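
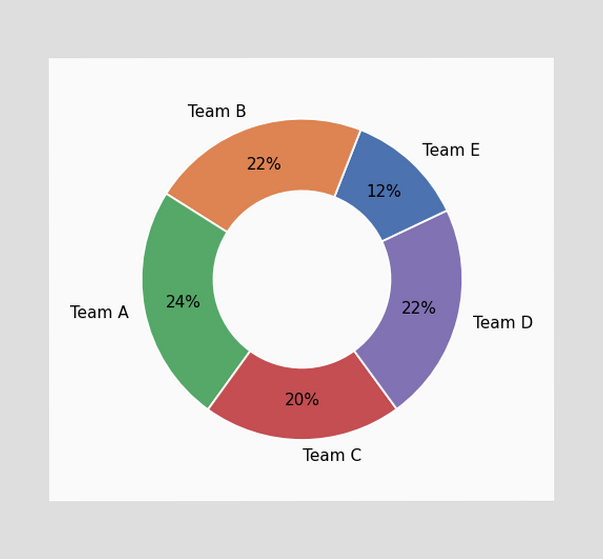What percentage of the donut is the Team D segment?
The Team D segment takes up 22% of the ring.

22%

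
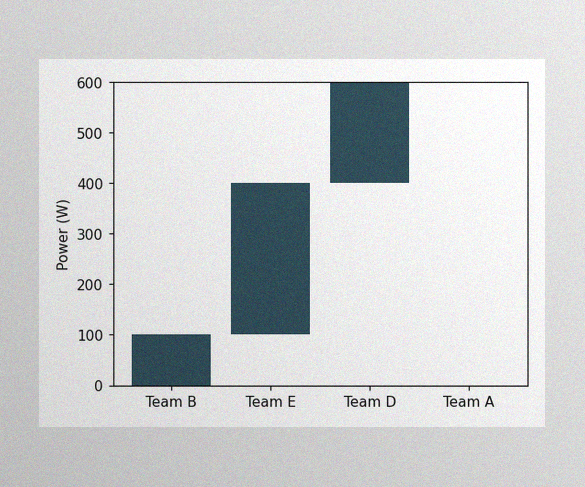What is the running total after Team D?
The image has some photo noise and uneven lighting. After Team D the running total reaches 600W.

600W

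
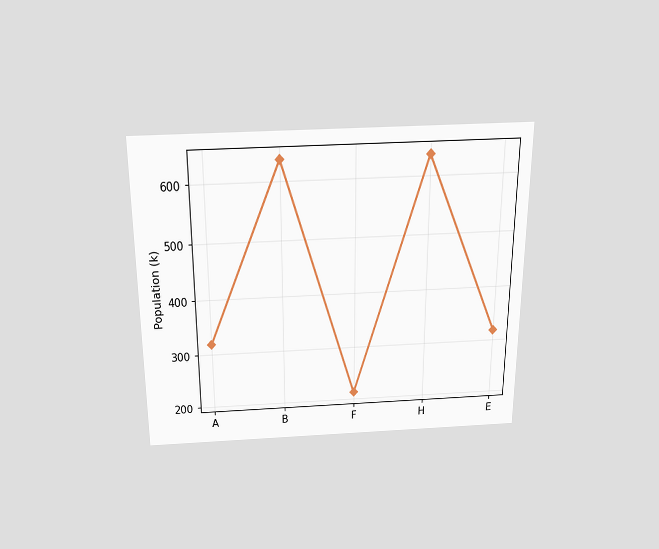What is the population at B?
636k

The chart is viewed slightly from above. At B, the line is at 636k.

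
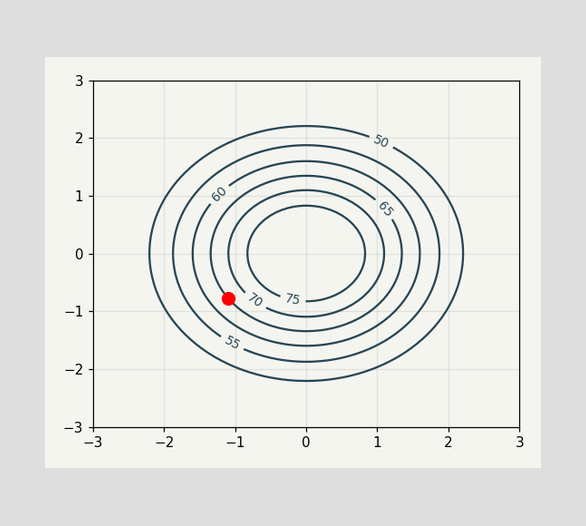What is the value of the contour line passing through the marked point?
65

The marked point sits on the contour labelled 65.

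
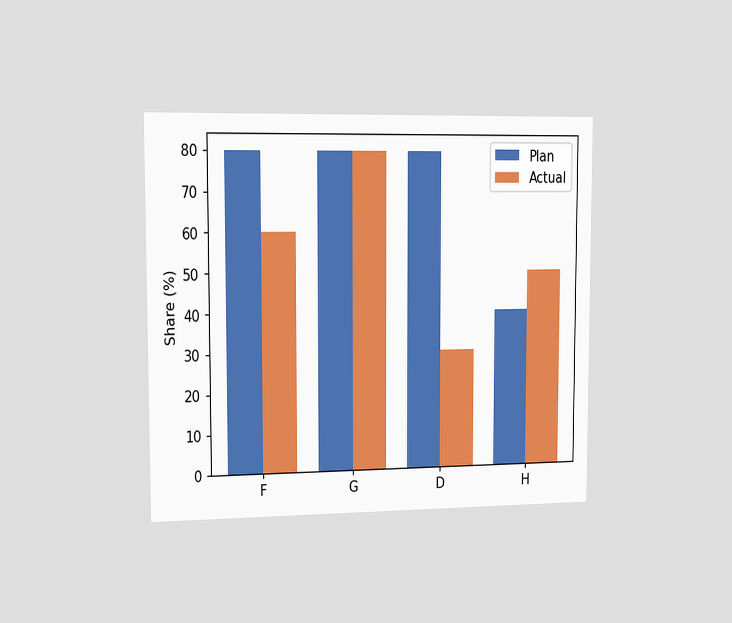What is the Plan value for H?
40%

The chart is viewed slightly from the left. The Plan bar at H reaches 40% on the y-axis.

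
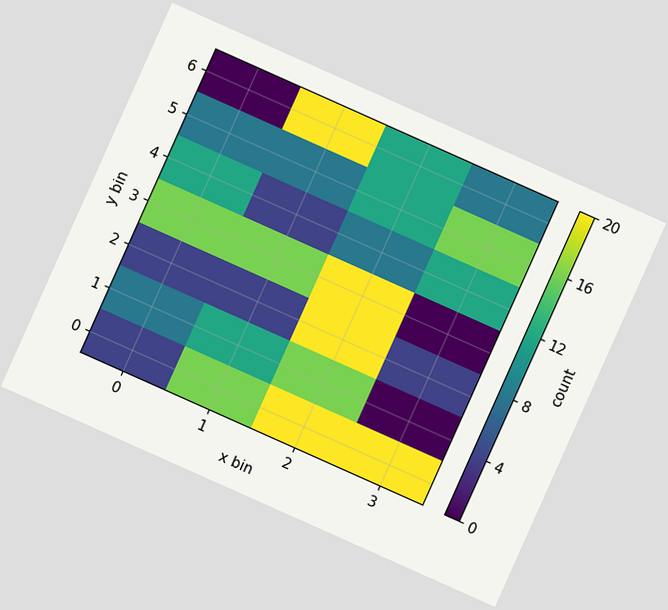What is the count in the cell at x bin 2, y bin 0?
The chart is tilted about 24° clockwise. Matching the cell (2, 0) against the colorbar gives 20.

20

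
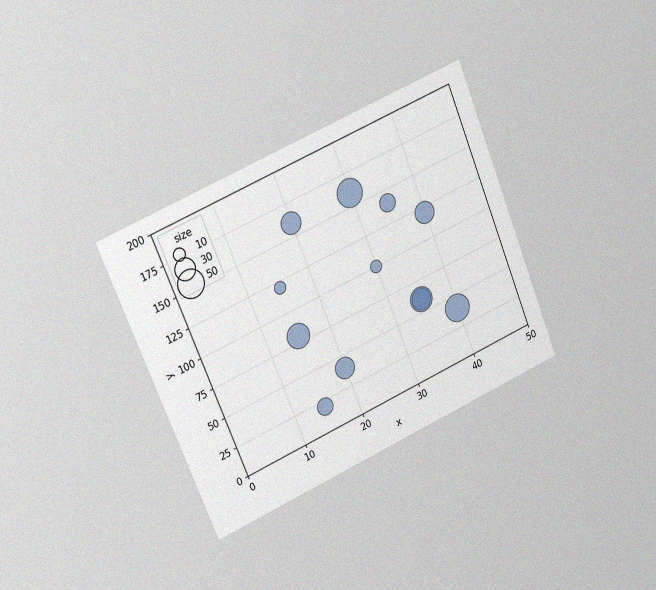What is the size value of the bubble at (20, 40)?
The chart is tilted about 22° counter-clockwise and viewed slightly from the left, with some photo noise. Matching the bubble at (20, 40) against the size legend gives 30.

30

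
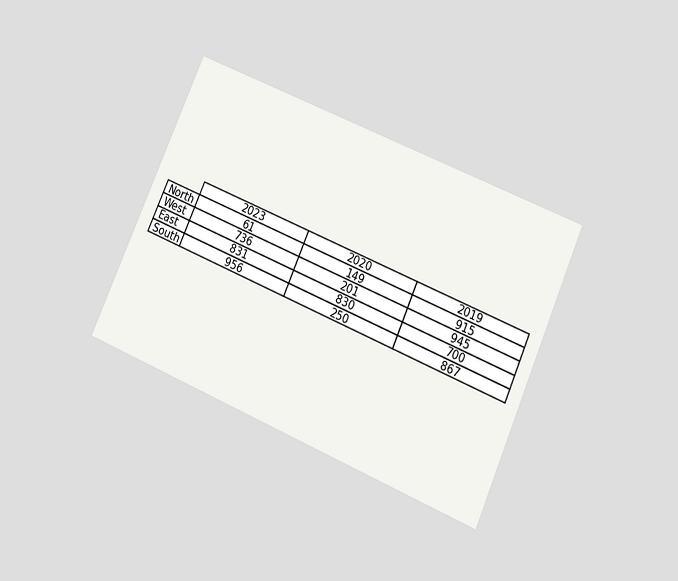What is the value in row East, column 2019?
700

The chart is tilted about 24° clockwise and viewed slightly from below. The (East, 2019) cell reads 700.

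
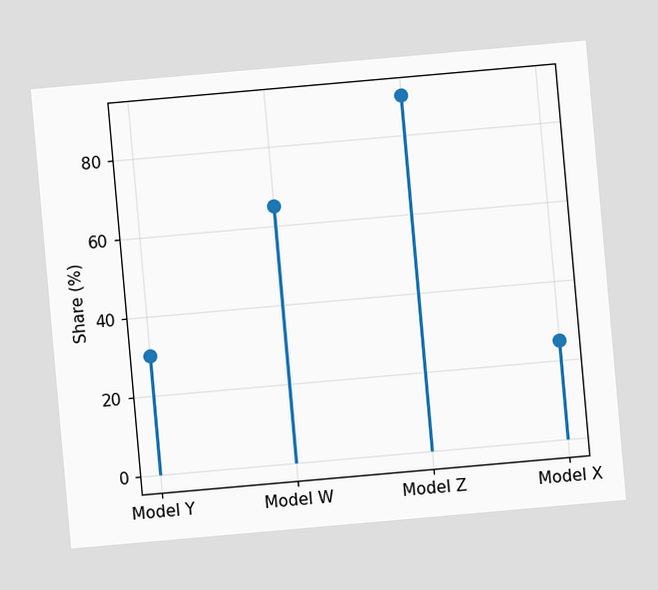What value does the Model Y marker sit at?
The chart is tilted about 5° counter-clockwise. The Model Y marker sits at 30%.

30%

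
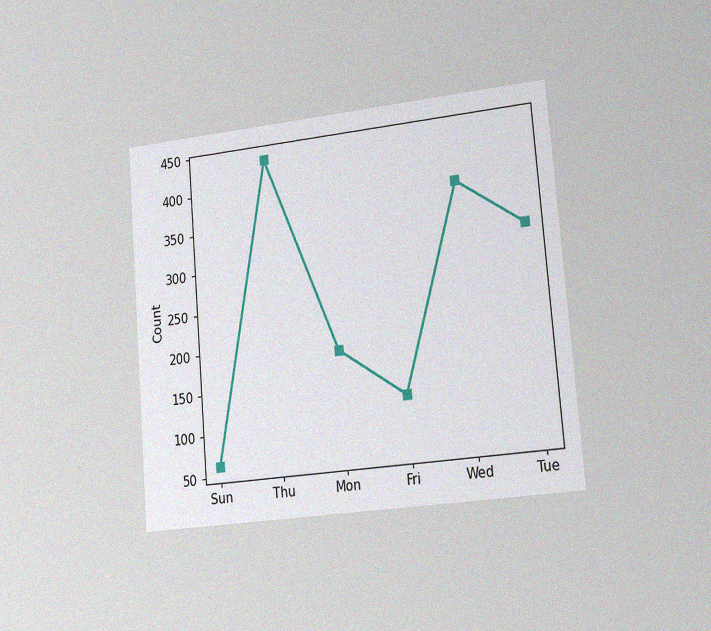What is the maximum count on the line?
The chart is tilted about 5° counter-clockwise and viewed slightly from the right, with some photo noise. The highest point is at Thu, and reading across to the y-axis gives 434.

434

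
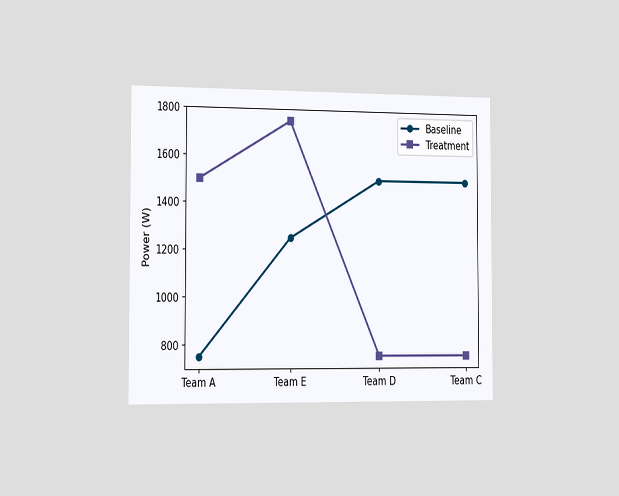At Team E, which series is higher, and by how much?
Treatment, by 500W

The chart is viewed slightly from the left. At Team E, Treatment sits above the other line by 500W.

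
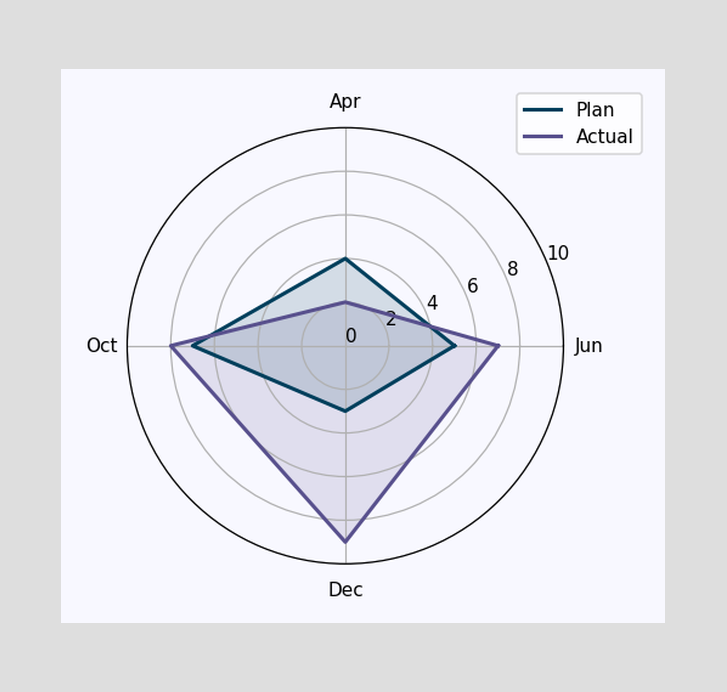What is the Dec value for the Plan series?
On the Dec axis, Plan reaches 3.

3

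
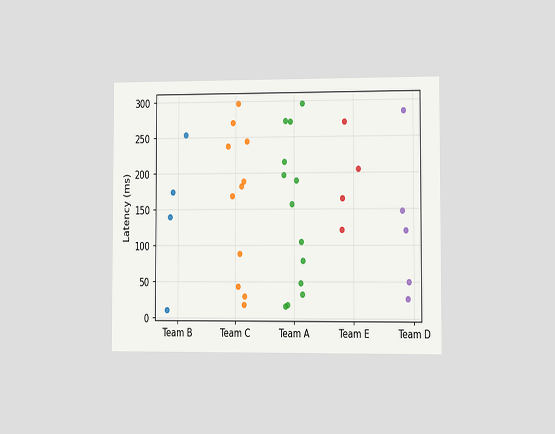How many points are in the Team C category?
11

The chart is viewed slightly from the right. Counting the markers in the Team C column gives 11.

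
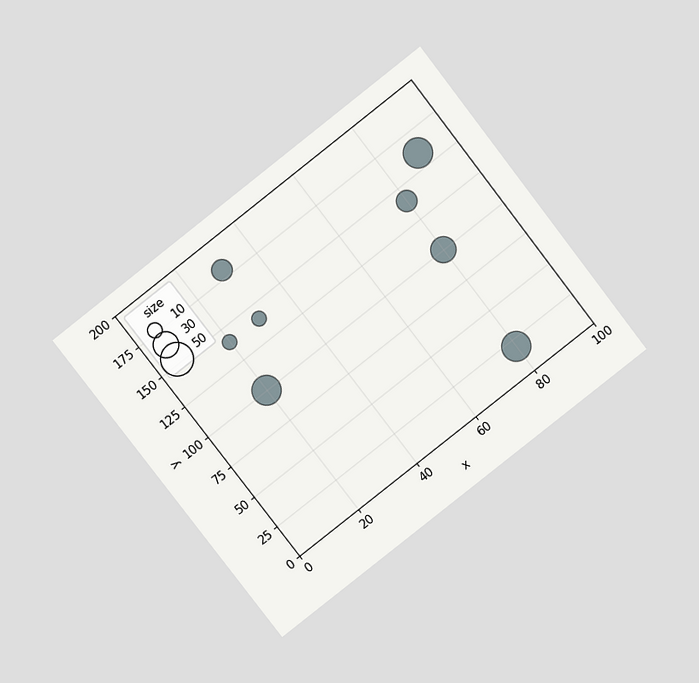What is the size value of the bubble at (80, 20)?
40

The chart is tilted about 38° counter-clockwise and viewed slightly from above. Matching the bubble at (80, 20) against the size legend gives 40.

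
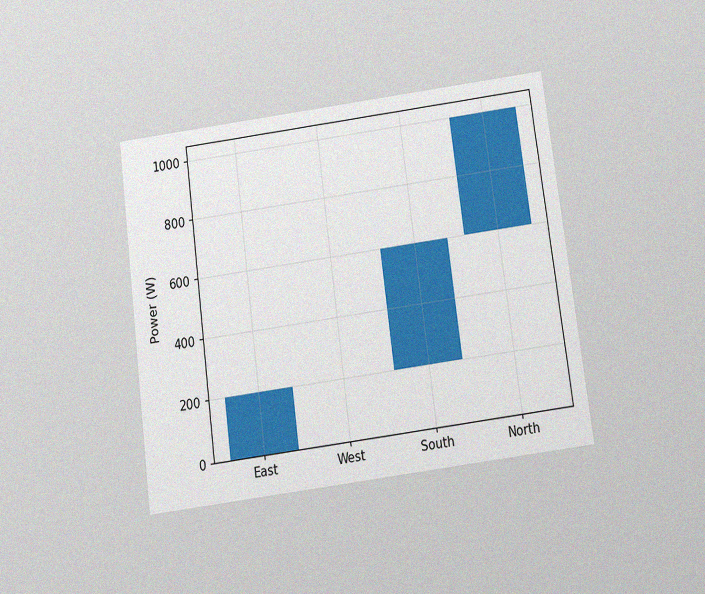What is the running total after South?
The chart is tilted about 7° counter-clockwise and viewed slightly from below, with some photo noise. After South the running total reaches 600W.

600W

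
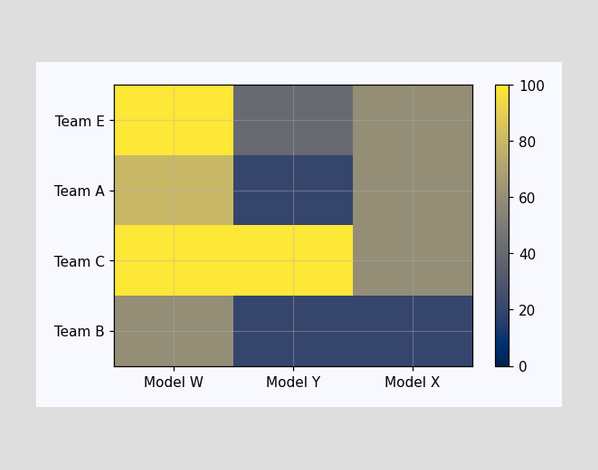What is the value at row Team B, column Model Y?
20

Matching cell (Team B, Model Y) against the colorbar gives 20.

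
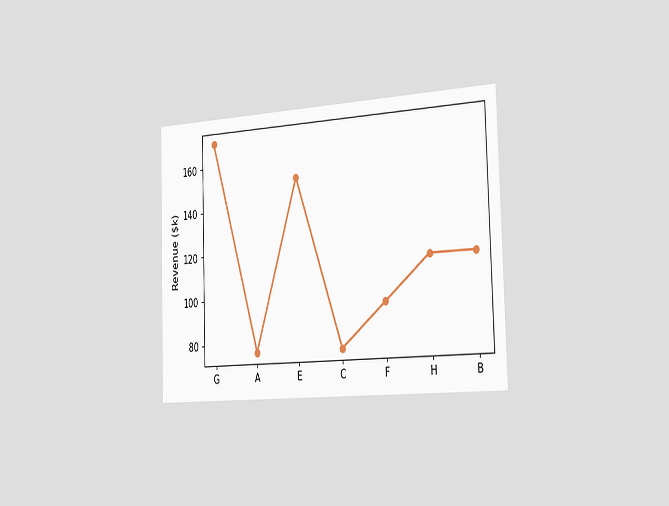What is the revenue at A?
The chart is viewed slightly from the right. At A, the line is at $76k.

$76k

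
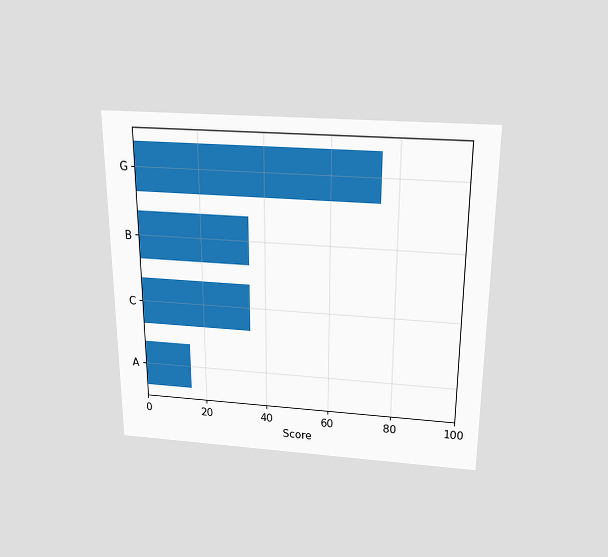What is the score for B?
35

The chart is viewed slightly from above. Reading along the chart's x-axis, the B bar reaches 35.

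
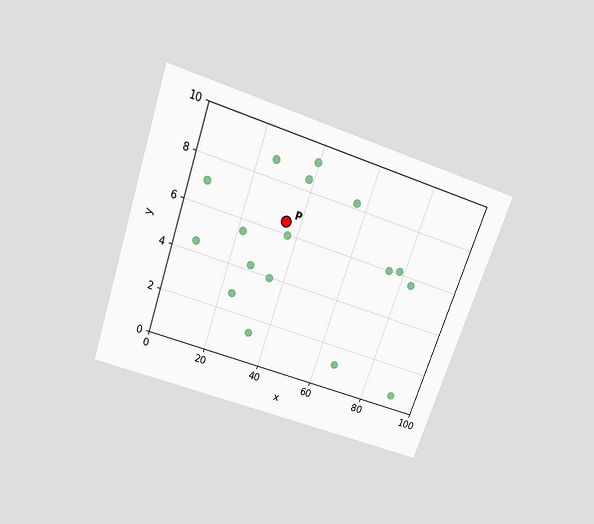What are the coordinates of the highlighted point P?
(35, 6.5)

The chart is tilted about 19° clockwise and viewed slightly from above. Following the gridlines from P to each axis, P sits at (35, 6.5).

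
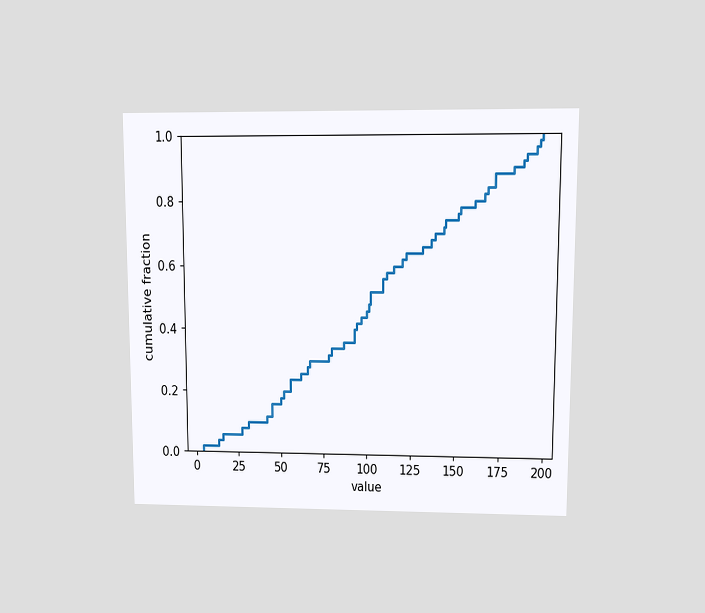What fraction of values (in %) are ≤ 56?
24%

The chart is viewed at a slight angle. At x=56 the ECDF step is at 24%.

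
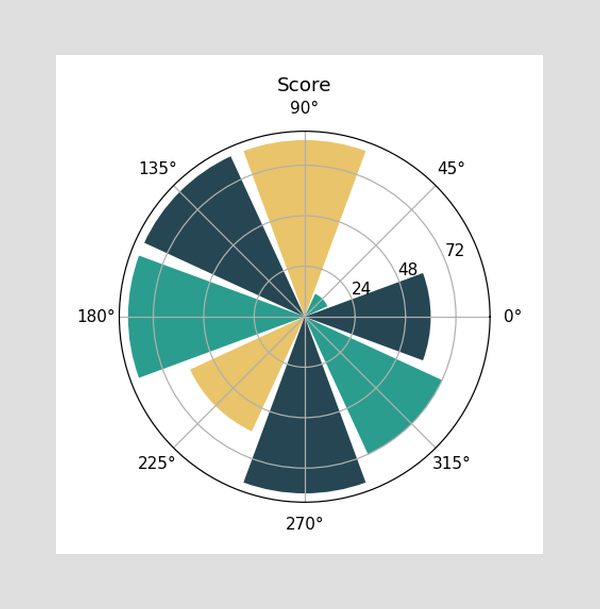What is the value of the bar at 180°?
The bar at 180° reaches 84 on the radial axis.

84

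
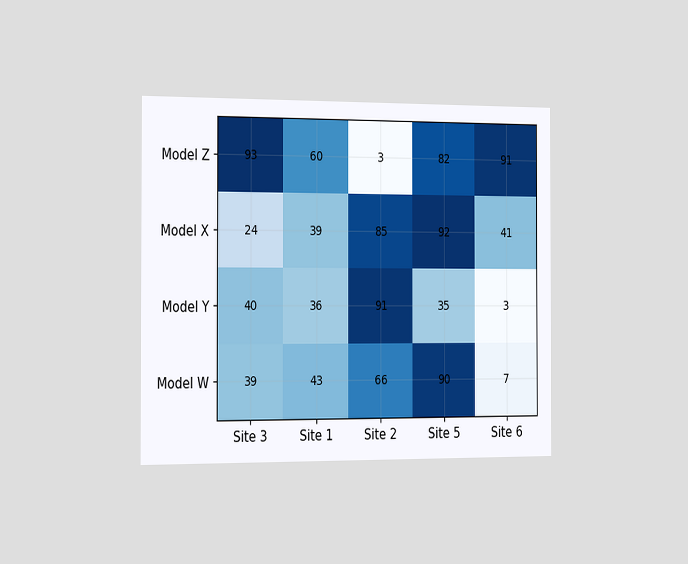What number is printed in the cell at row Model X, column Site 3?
The chart is viewed slightly from the left. The (Model X, Site 3) cell reads 24.

24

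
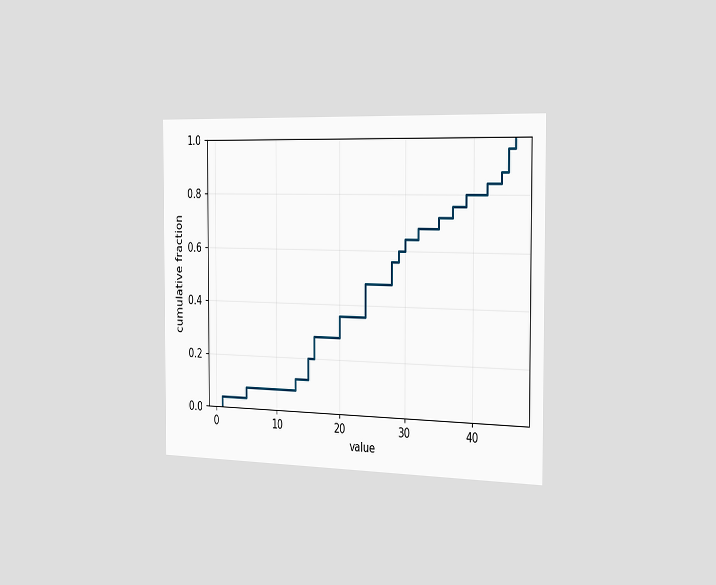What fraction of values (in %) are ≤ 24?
48%

The chart is viewed slightly from the right. At x=24 the ECDF step is at 48%.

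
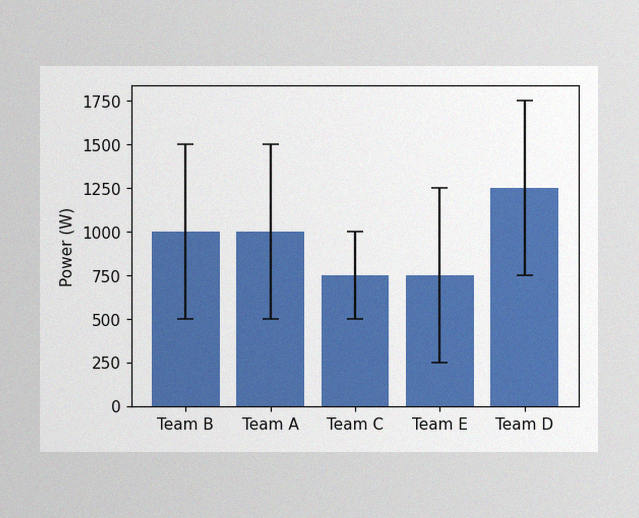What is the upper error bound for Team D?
The image has some photo noise and uneven lighting. The Team D bar's upper whisker reaches 1750W.

1750W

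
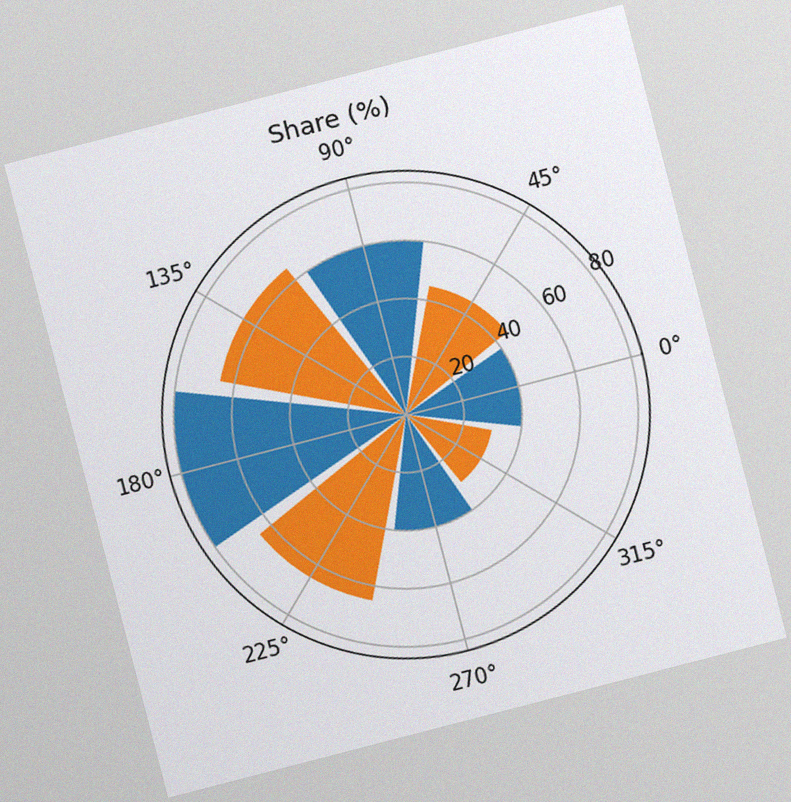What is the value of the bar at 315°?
30%

The chart is tilted about 15° counter-clockwise, with some photo noise. The bar at 315° reaches 30% on the radial axis.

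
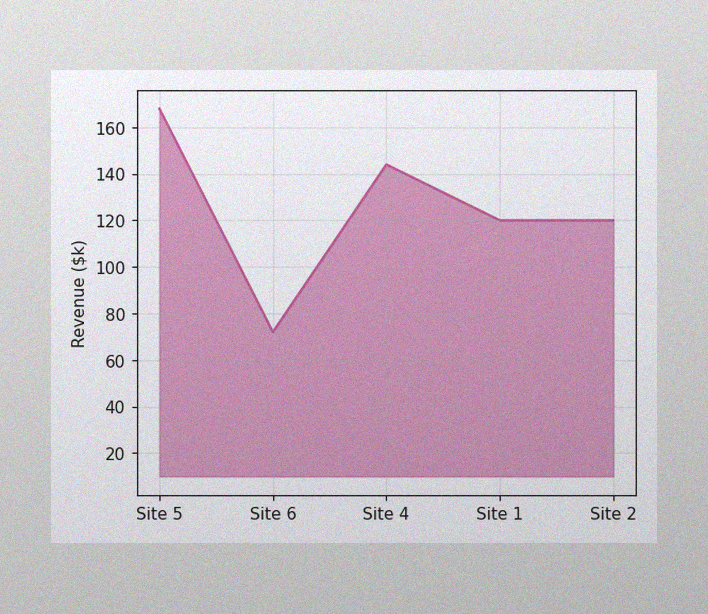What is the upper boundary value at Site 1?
The image has some photo noise and uneven lighting. At Site 1 the upper boundary is at $120k.

$120k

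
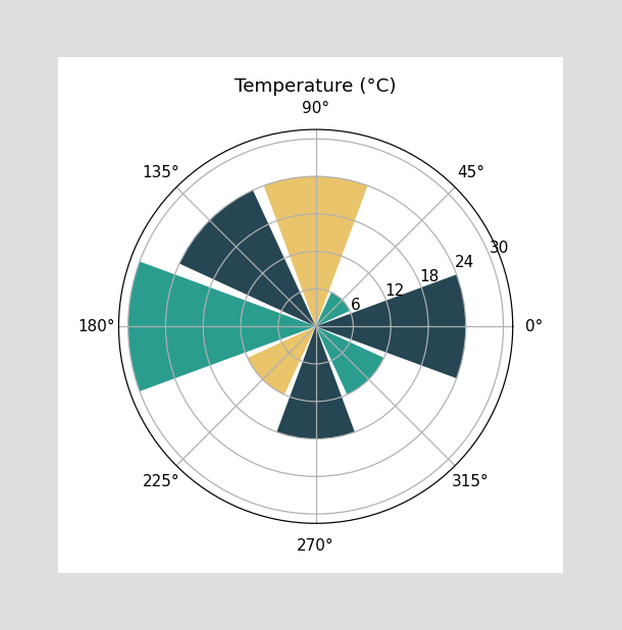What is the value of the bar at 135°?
24°C

The bar at 135° reaches 24°C on the radial axis.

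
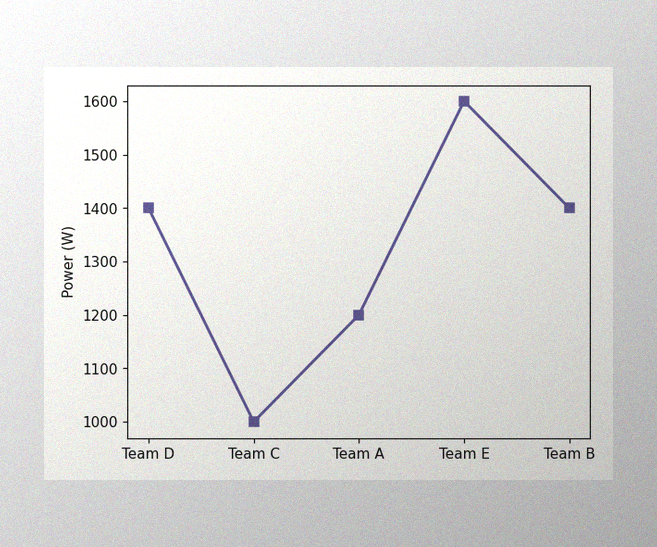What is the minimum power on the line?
The image has some photo noise and uneven lighting. The lowest point is at Team C, and reading across to the y-axis gives 1000W.

1000W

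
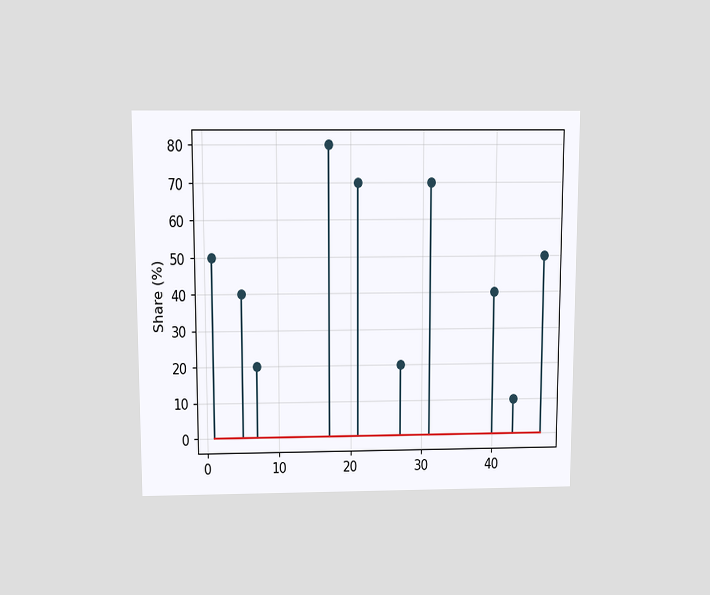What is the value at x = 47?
50%

The chart is viewed slightly from above. The stem at x=47 reaches 50%.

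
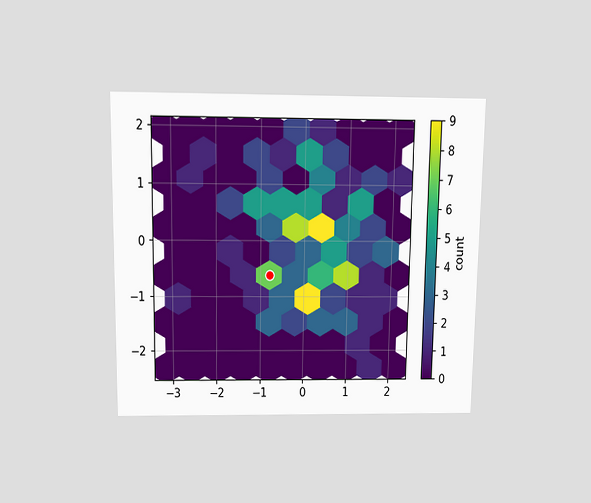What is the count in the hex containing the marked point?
The chart is viewed slightly from above. The marked hex reads 7 on the colorbar.

7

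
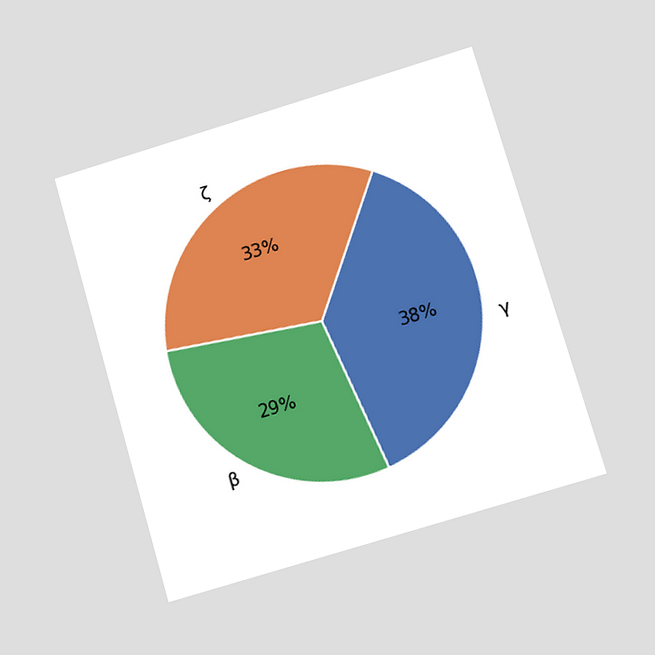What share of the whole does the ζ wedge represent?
The chart is tilted about 16° counter-clockwise and viewed at a slight angle. The ζ slice takes up 33% of the pie.

33%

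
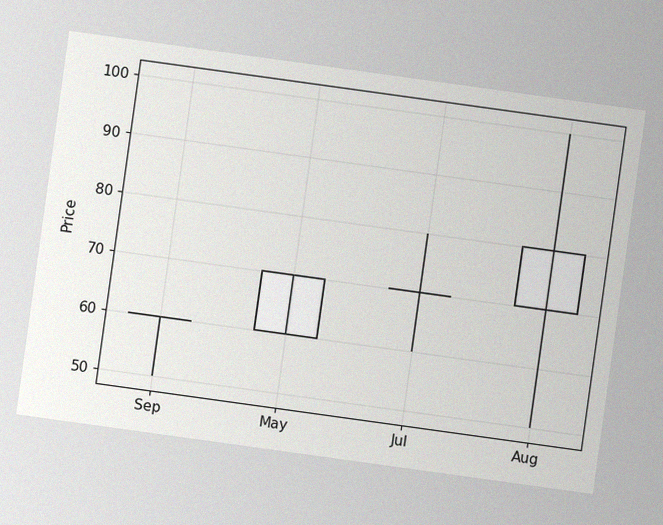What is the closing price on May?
The chart is tilted about 8° clockwise, with some photo noise. The May candle closes at 70.

70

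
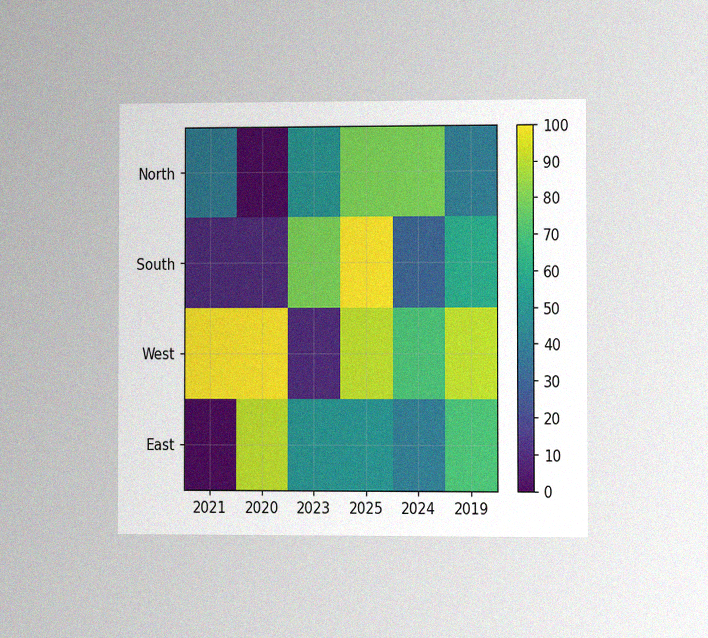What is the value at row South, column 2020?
10

The chart is viewed slightly from the right, with some photo noise. Matching cell (South, 2020) against the colorbar gives 10.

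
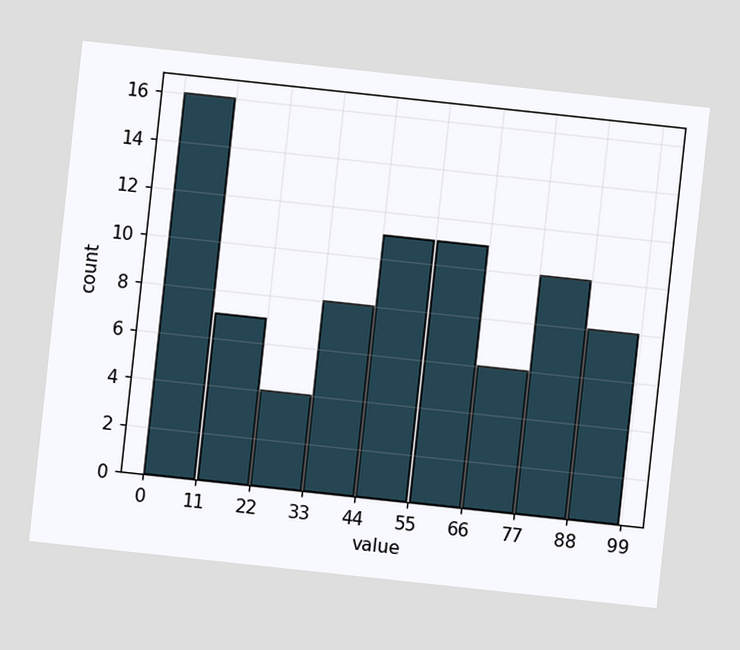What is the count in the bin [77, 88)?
The chart is tilted about 6° clockwise. The [77, 88) bin has height 10.

10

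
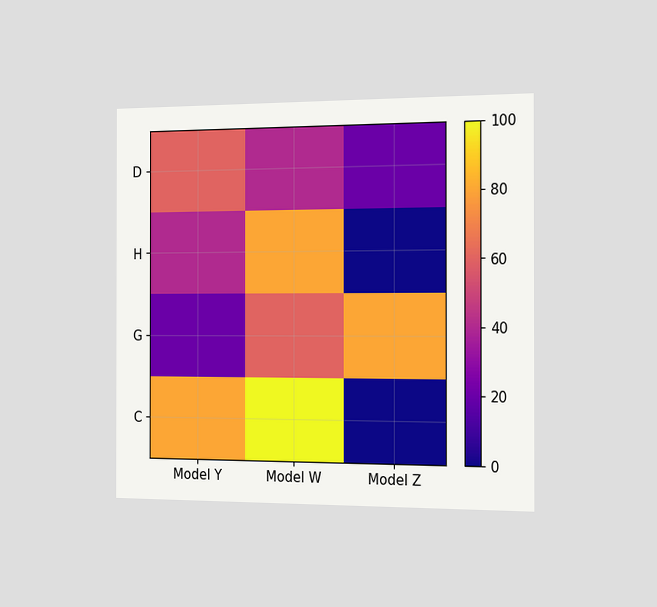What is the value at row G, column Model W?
The chart is viewed slightly from the right. Matching cell (G, Model W) against the colorbar gives 60.

60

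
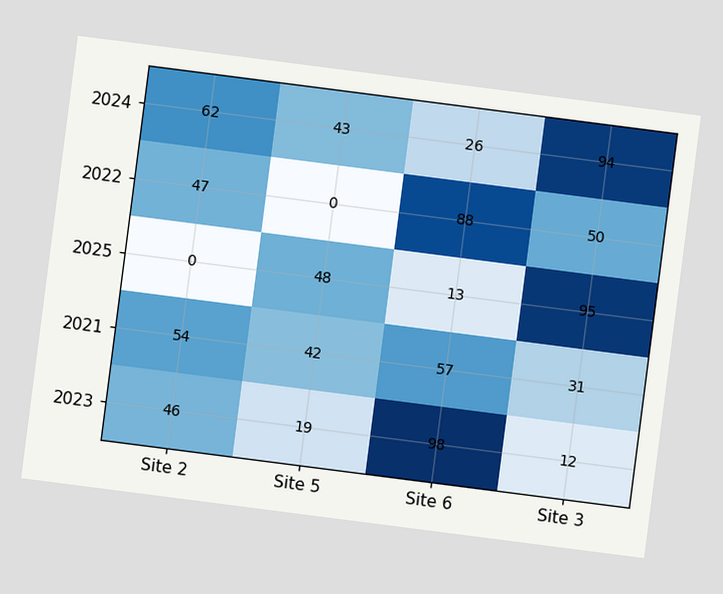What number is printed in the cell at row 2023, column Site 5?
The chart is tilted about 7° clockwise. The (2023, Site 5) cell reads 19.

19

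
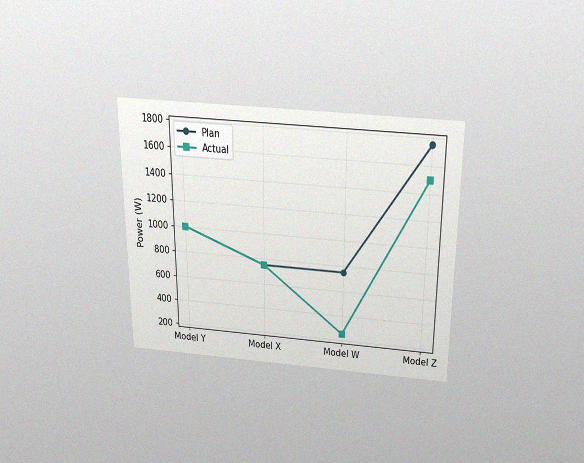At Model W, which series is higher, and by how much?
Plan, by 500W

The chart is viewed slightly from above, with some photo noise. At Model W, Plan sits above the other line by 500W.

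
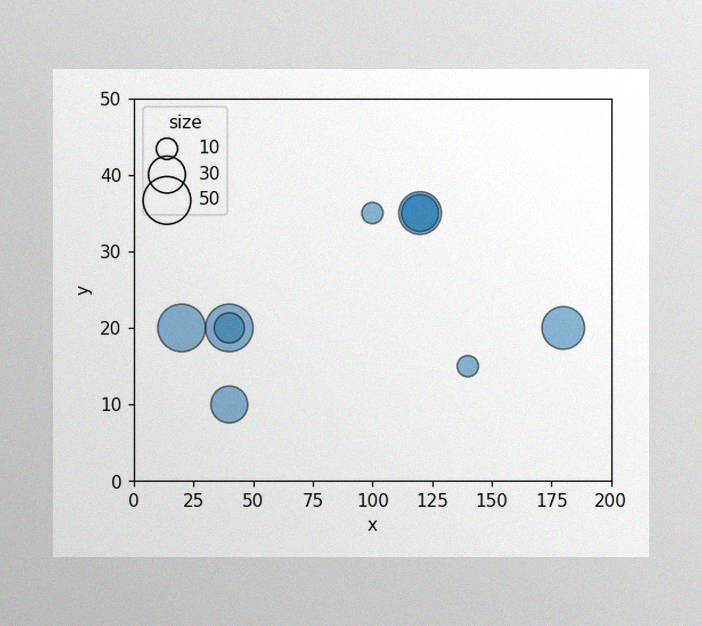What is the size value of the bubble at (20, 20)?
50

The image has some photo noise and uneven lighting. Matching the bubble at (20, 20) against the size legend gives 50.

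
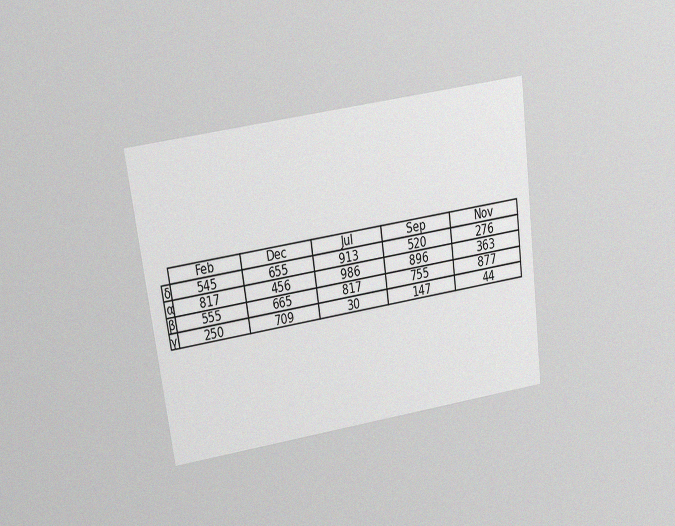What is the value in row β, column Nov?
877

The chart is tilted about 8° counter-clockwise and viewed at a slight angle, with some photo noise. The (β, Nov) cell reads 877.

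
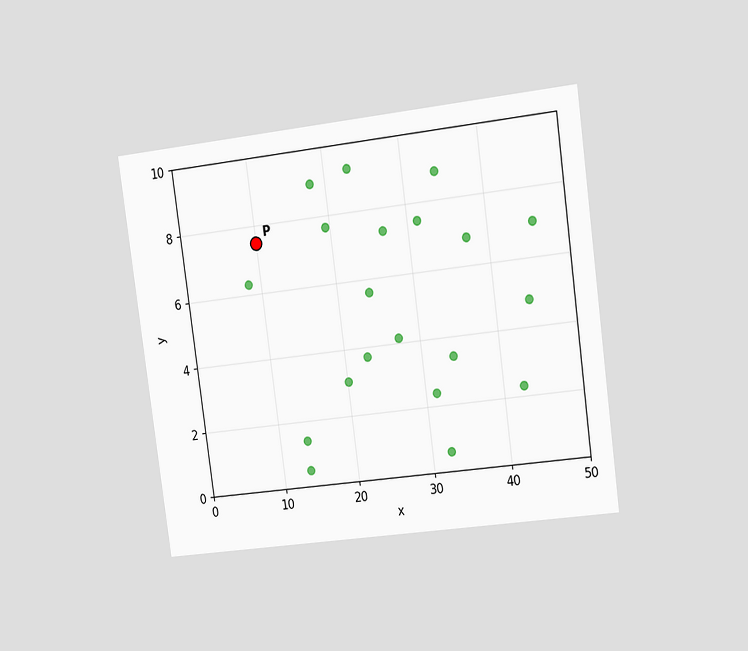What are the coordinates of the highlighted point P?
The chart is tilted about 8° counter-clockwise and viewed slightly from the right. Following the gridlines from P to each axis, P sits at (10, 7.5).

(10, 7.5)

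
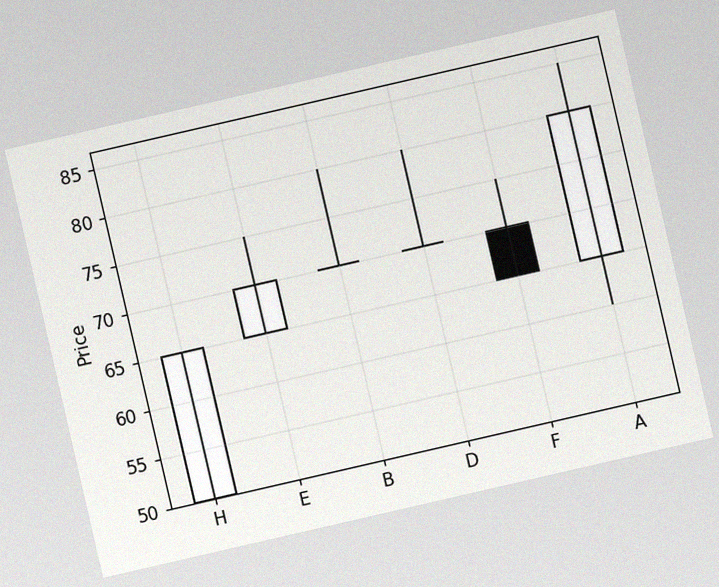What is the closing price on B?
70

The chart is tilted about 13° counter-clockwise, with some photo noise. The B candle closes at 70.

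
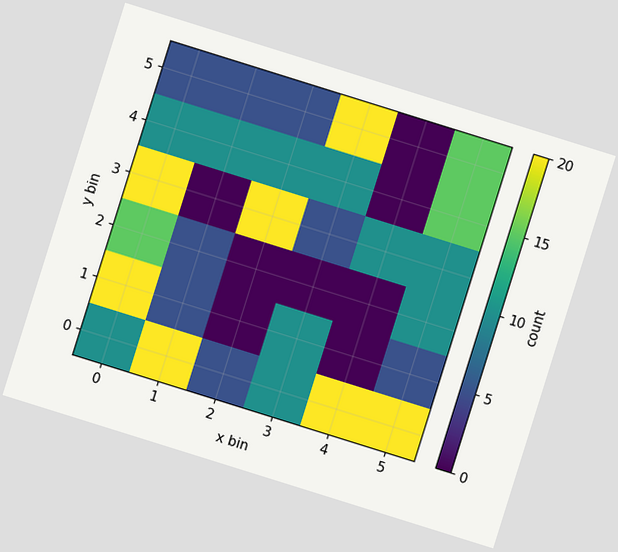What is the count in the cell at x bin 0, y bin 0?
10

The chart is tilted about 17° clockwise. Matching the cell (0, 0) against the colorbar gives 10.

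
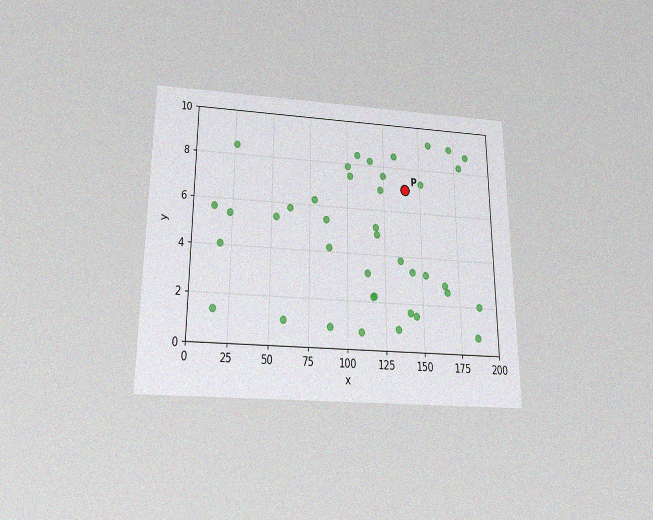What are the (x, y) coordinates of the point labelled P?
The chart is viewed slightly from below, with some photo noise. Following the gridlines from P to each axis, P sits at (140, 7).

(140, 7)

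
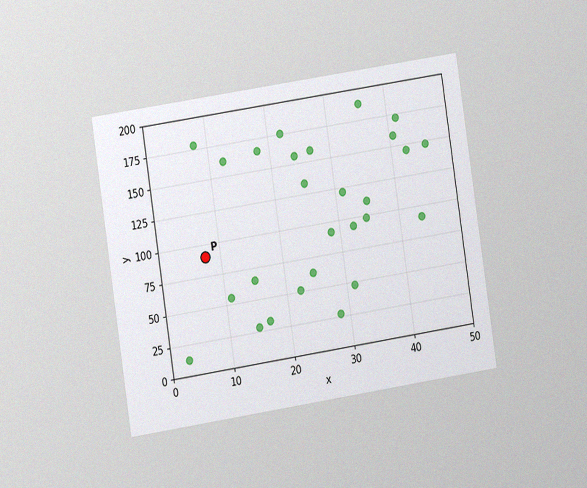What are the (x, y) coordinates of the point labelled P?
(7.5, 90)

The chart is tilted about 9° counter-clockwise and viewed at a slight angle, with some photo noise. Following the gridlines from P to each axis, P sits at (7.5, 90).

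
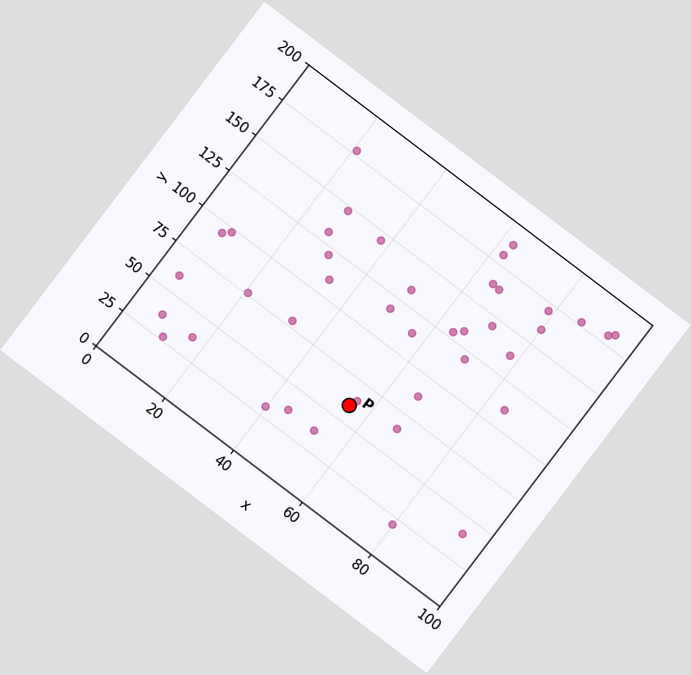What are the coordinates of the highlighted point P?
(55, 60)

The chart is tilted about 37° clockwise. Following the gridlines from P to each axis, P sits at (55, 60).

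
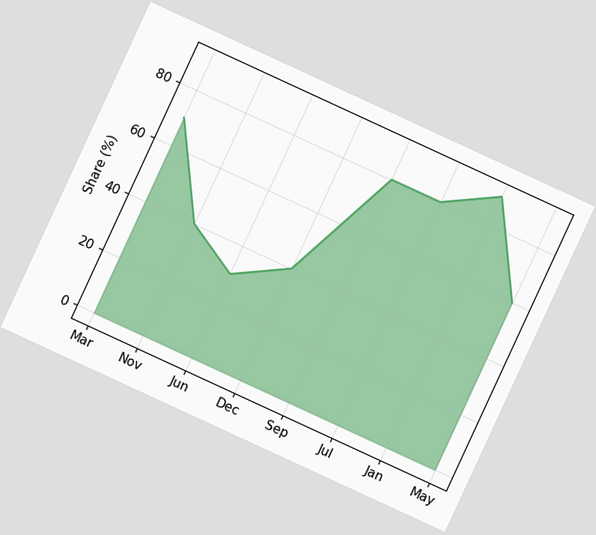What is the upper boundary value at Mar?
The chart is tilted about 25° clockwise. At Mar the upper boundary is at 70%.

70%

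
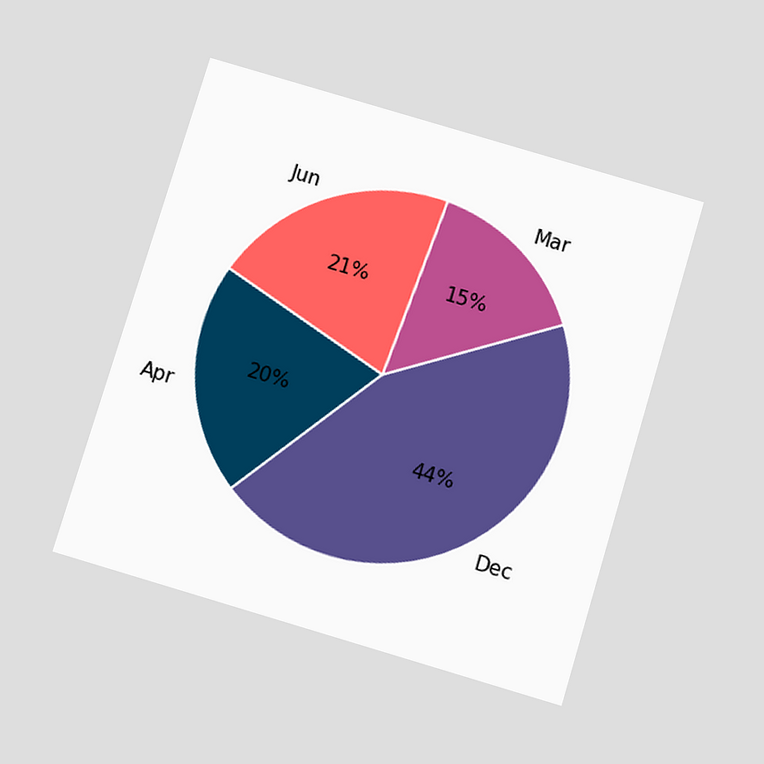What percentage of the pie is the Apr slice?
The chart is tilted about 17° clockwise and viewed slightly from below. The Apr slice takes up 20% of the pie.

20%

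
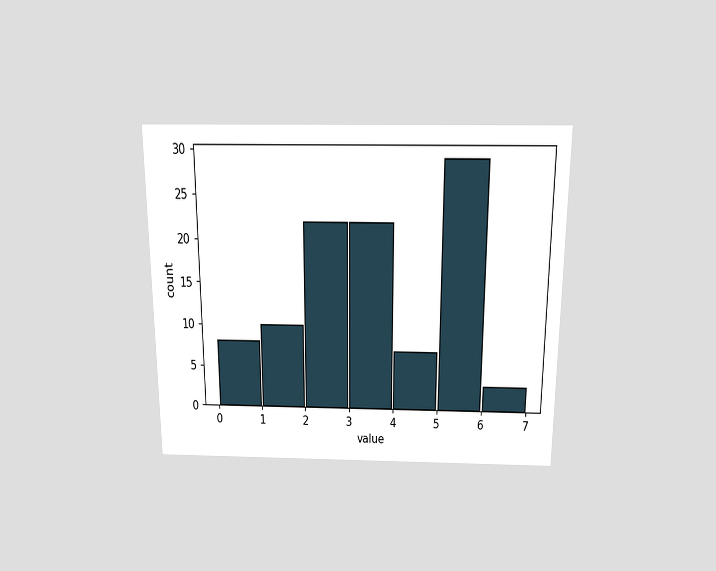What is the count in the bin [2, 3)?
The chart is viewed slightly from above. The [2, 3) bin has height 22.

22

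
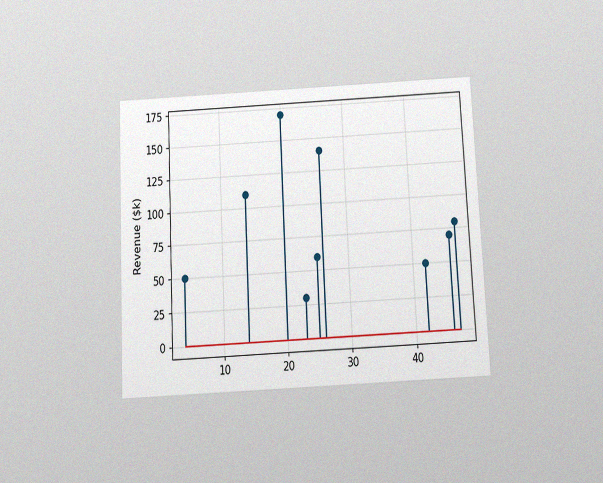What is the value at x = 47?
The chart is tilted about 3° counter-clockwise and viewed slightly from below, with some photo noise. The stem at x=47 reaches $80k.

$80k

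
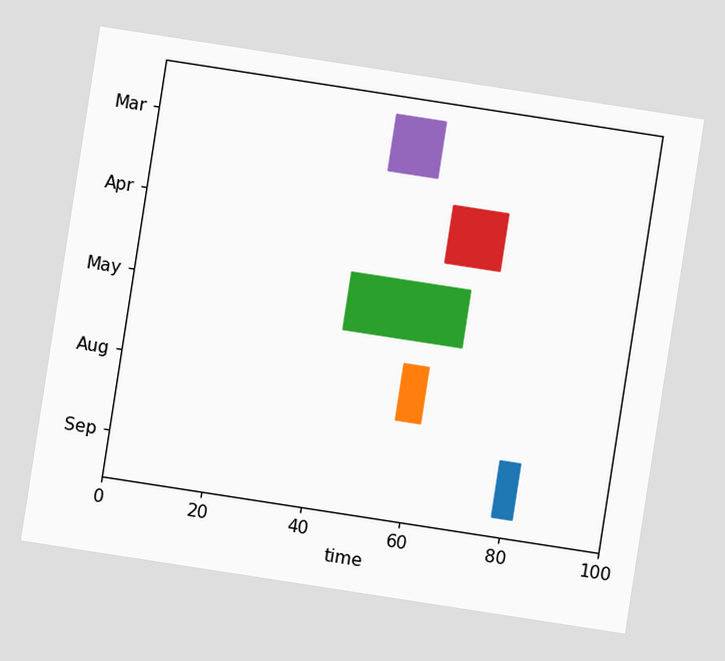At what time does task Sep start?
The chart is tilted about 9° clockwise. The Sep bar begins at t=78.

78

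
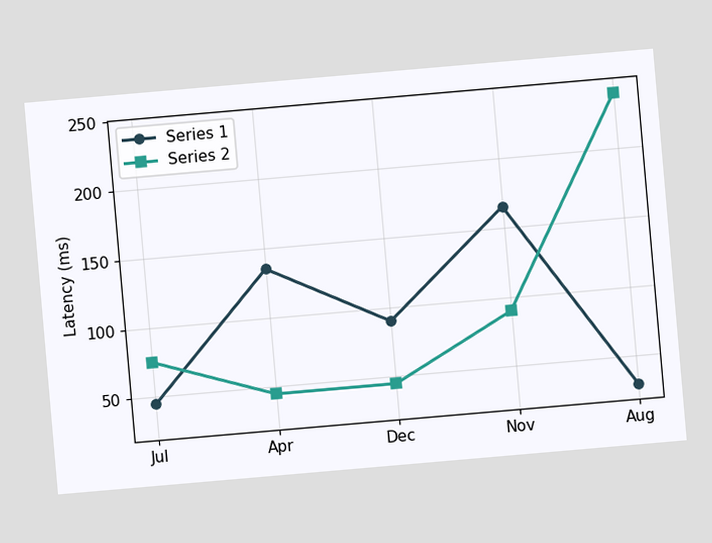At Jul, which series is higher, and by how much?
Series 2, by 30ms

The chart is tilted about 5° counter-clockwise. At Jul, Series 2 sits above the other line by 30ms.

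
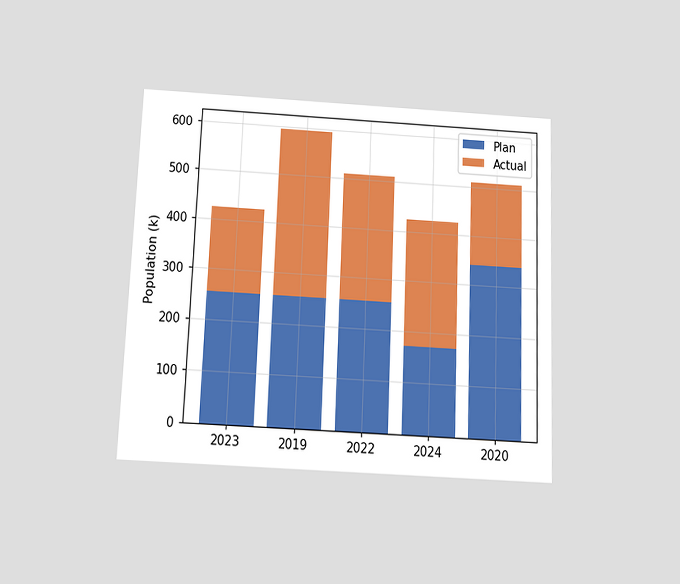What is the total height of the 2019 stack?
The chart is tilted about 2° clockwise and viewed slightly from below. The 2019 stack's top reaches 595k on the y-axis.

595k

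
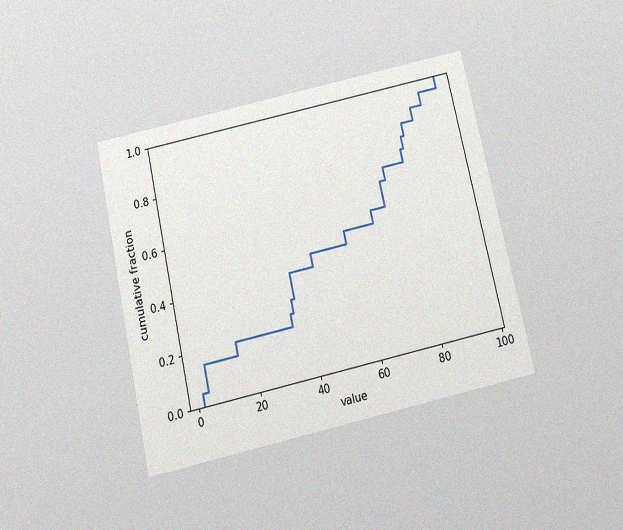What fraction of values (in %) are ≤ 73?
70%

The chart is tilted about 13° counter-clockwise and viewed slightly from below, with some photo noise. At x=73 the ECDF step is at 70%.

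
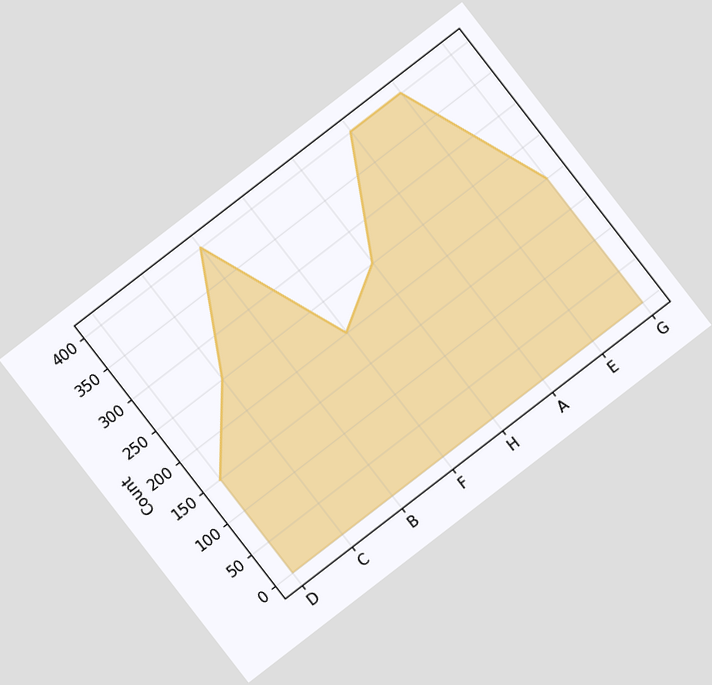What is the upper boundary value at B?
The chart is tilted about 38° counter-clockwise. At B the upper boundary is at 400.

400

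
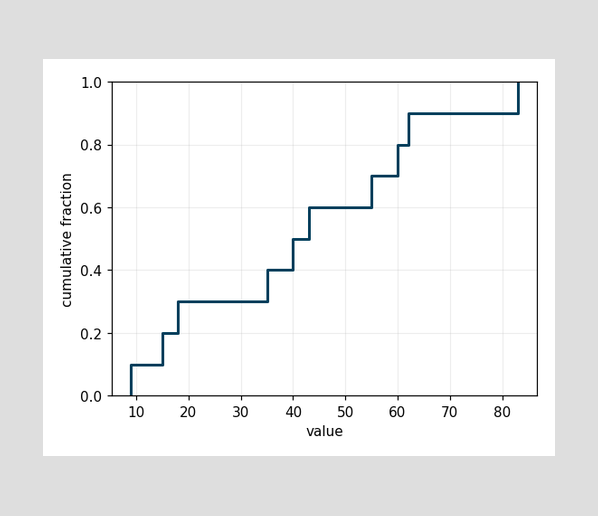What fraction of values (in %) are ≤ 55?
70%

At x=55 the ECDF step is at 70%.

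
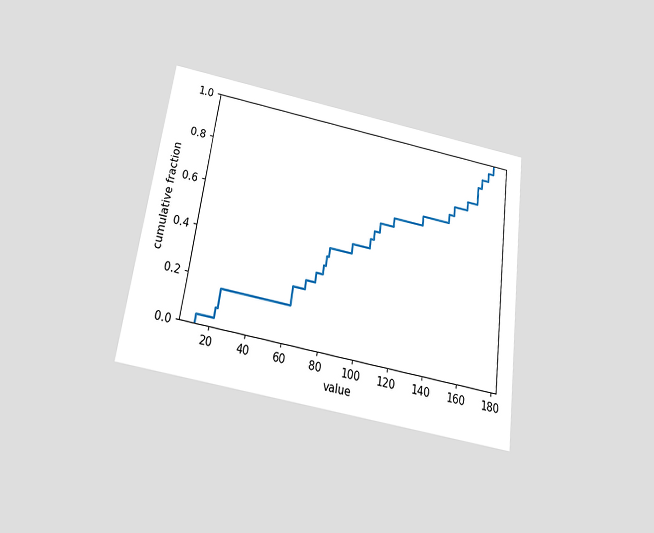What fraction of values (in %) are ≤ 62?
24%

The chart is tilted about 8° clockwise and viewed slightly from below. At x=62 the ECDF step is at 24%.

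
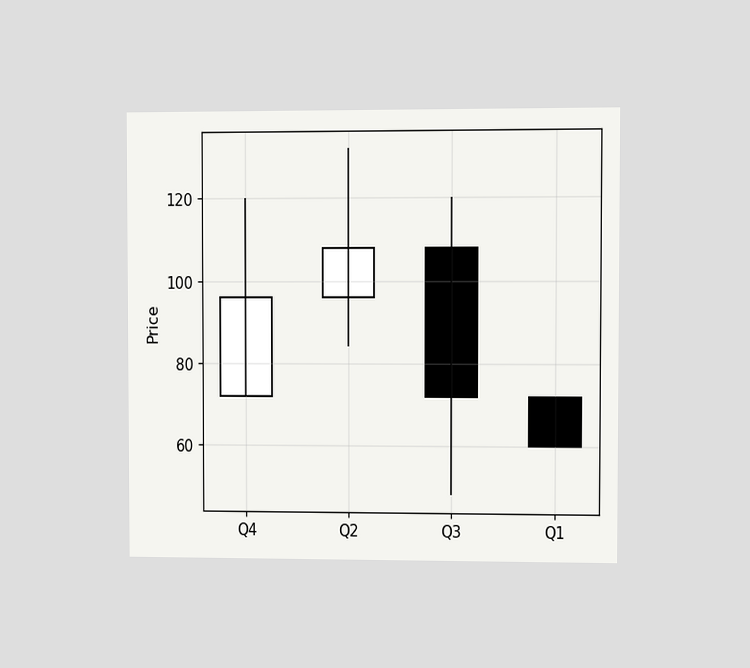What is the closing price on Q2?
The chart is viewed at a slight angle. The Q2 candle closes at 108.

108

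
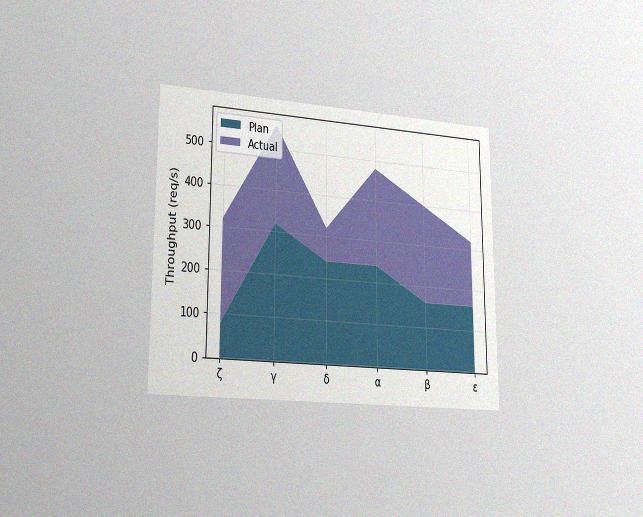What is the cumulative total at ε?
320req/s

The chart is viewed slightly from the left, with some photo noise. The stacked total at ε reaches 320req/s.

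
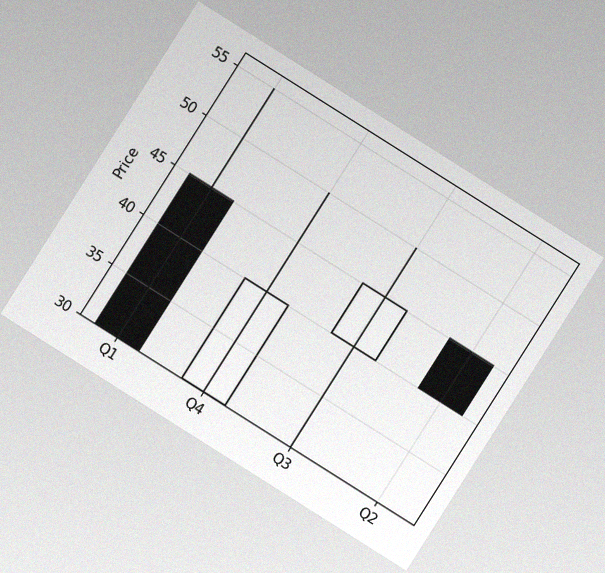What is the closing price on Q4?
The chart is tilted about 32° clockwise, with some photo noise. The Q4 candle closes at 40.

40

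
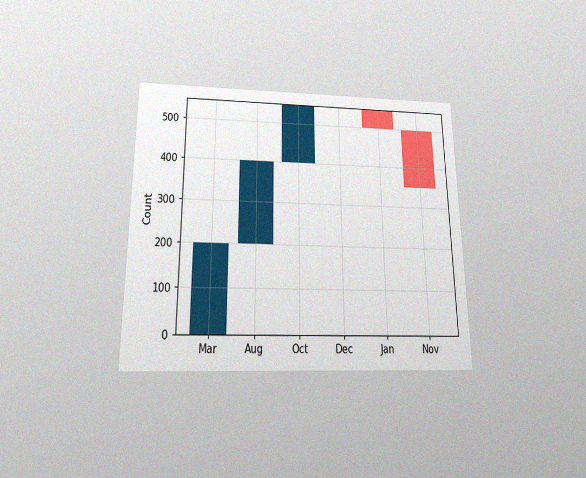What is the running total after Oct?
The chart is viewed slightly from below, with some photo noise. After Oct the running total reaches 550.

550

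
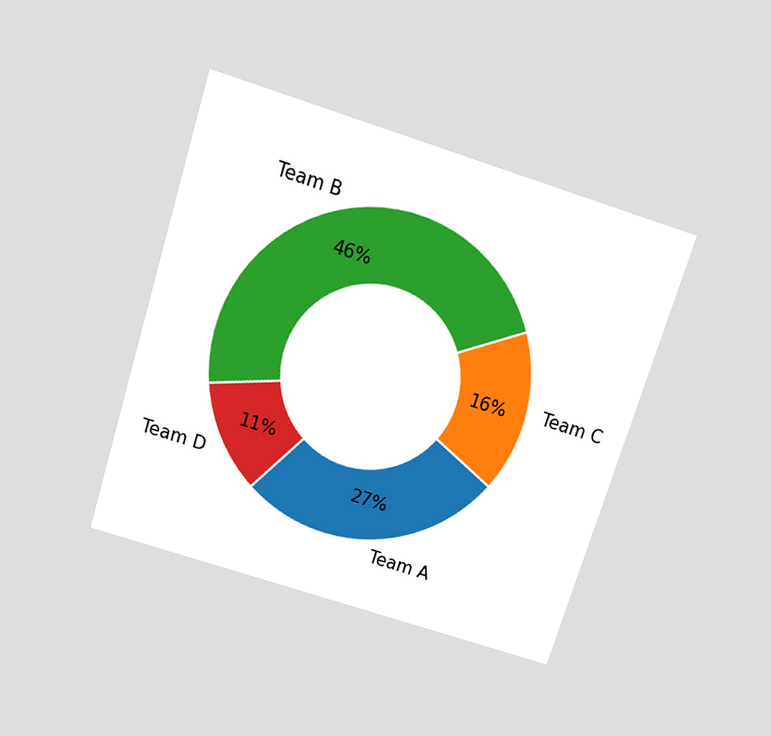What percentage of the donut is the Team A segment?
27%

The chart is tilted about 18° clockwise and viewed slightly from above. The Team A segment takes up 27% of the ring.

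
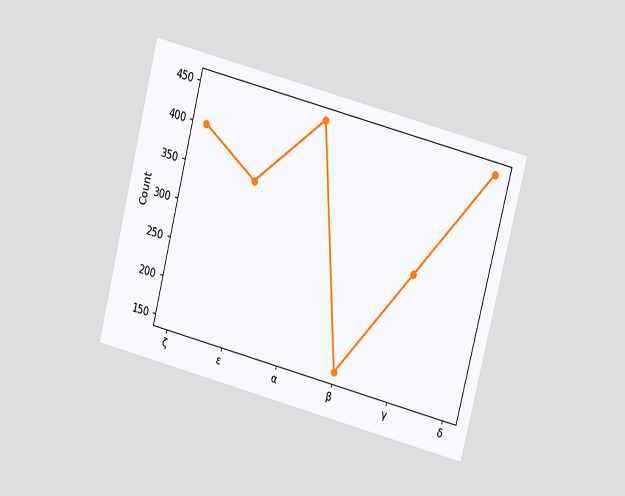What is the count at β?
150

The chart is tilted about 14° clockwise and viewed at a slight angle. At β, the line is at 150.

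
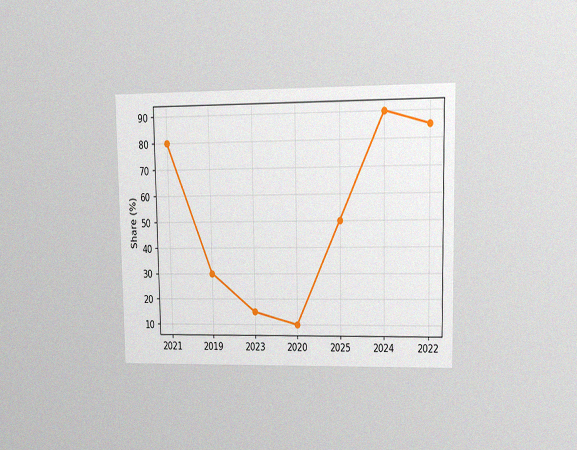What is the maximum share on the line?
90%

The chart is viewed at a slight angle, with some photo noise. The highest point is at 2024, and reading across to the y-axis gives 90%.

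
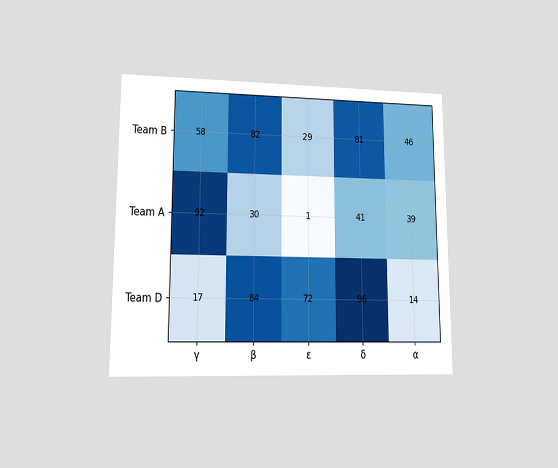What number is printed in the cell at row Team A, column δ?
The chart is viewed at a slight angle. The (Team A, δ) cell reads 41.

41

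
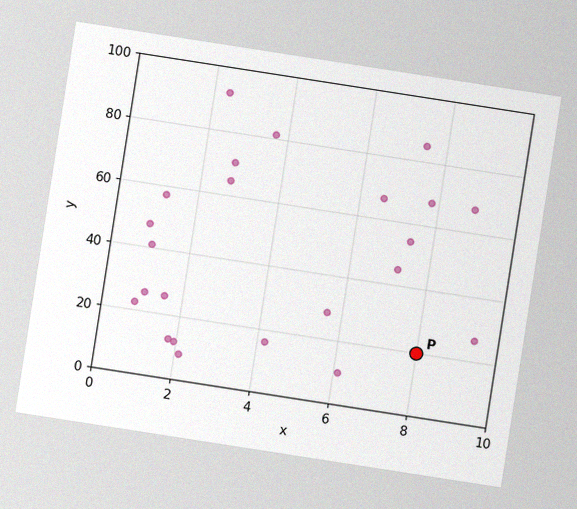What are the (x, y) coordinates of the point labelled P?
(8, 20)

The chart is tilted about 9° clockwise, with some photo noise. Following the gridlines from P to each axis, P sits at (8, 20).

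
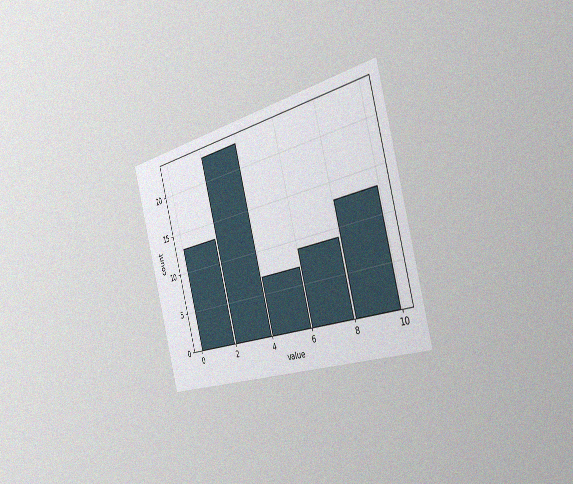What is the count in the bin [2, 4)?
The chart is tilted about 15° counter-clockwise and viewed slightly from the right, with some photo noise. The [2, 4) bin has height 23.

23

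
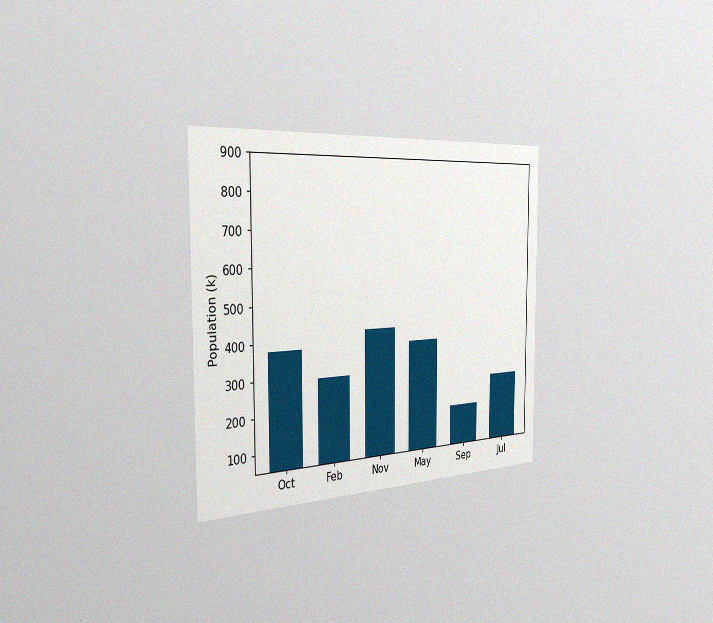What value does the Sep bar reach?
The chart is viewed slightly from the left, with some photo noise. Reading along the chart's y-axis, the Sep bar reaches 168k.

168k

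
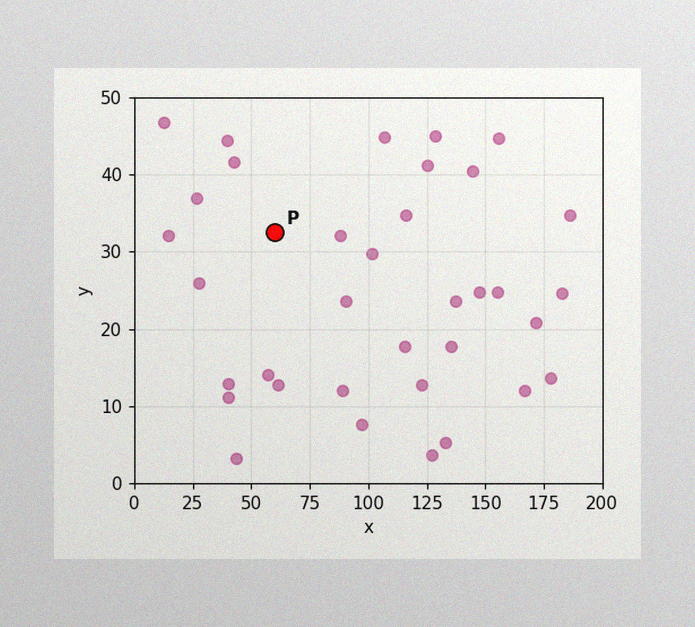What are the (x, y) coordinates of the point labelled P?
The image has some photo noise and uneven lighting. Following the gridlines from P to each axis, P sits at (60, 32.5).

(60, 32.5)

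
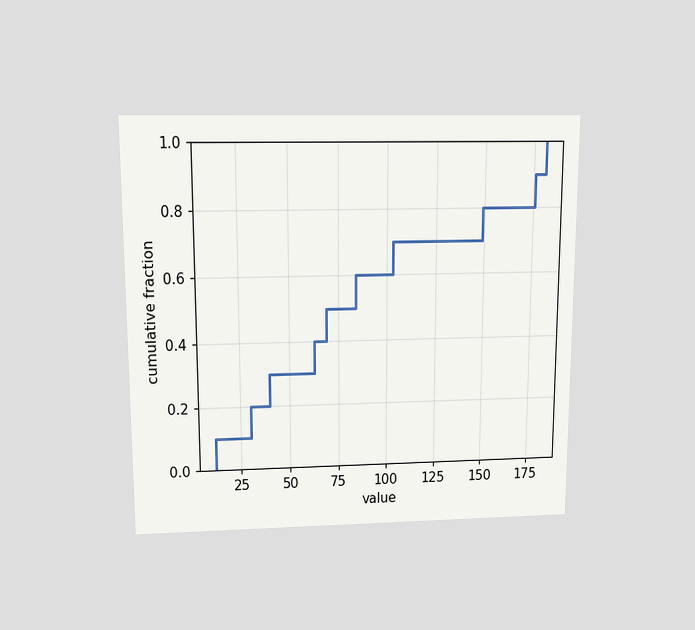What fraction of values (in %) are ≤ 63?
40%

The chart is viewed slightly from above. At x=63 the ECDF step is at 40%.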